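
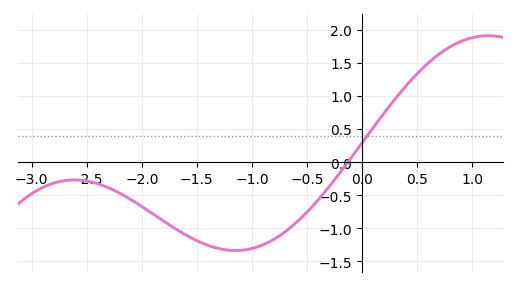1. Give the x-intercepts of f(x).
-0.128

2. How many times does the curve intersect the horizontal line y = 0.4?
1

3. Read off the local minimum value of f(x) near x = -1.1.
-1.34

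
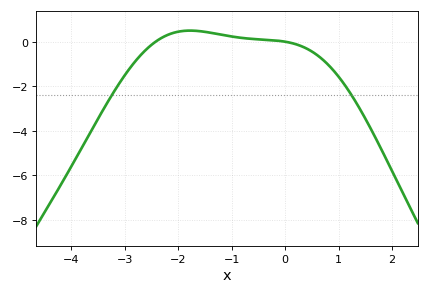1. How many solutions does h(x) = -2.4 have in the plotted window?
2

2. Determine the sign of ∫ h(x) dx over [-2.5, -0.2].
positive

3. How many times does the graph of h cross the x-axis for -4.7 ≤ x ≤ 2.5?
2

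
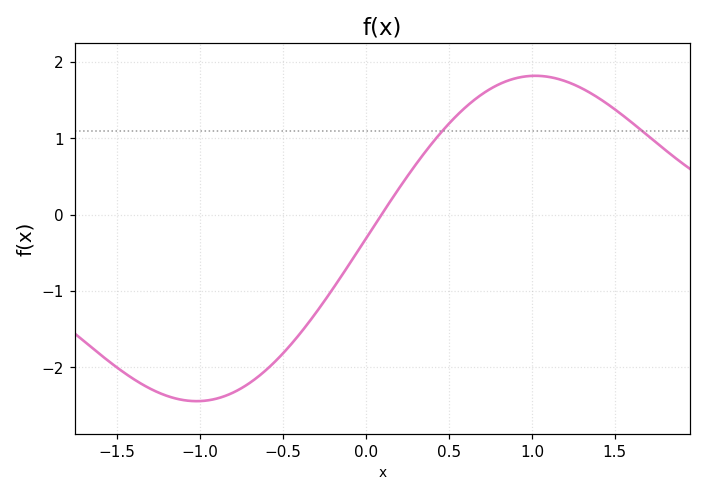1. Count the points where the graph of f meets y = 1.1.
2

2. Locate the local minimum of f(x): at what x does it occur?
-1.02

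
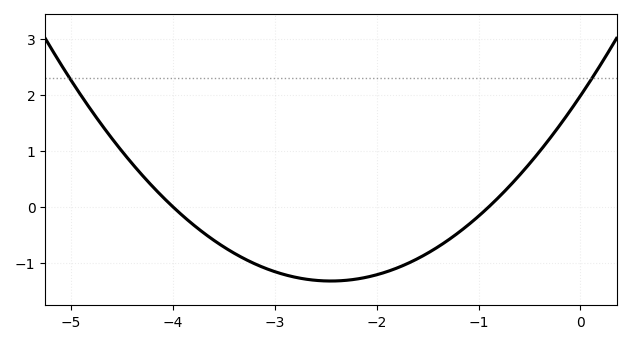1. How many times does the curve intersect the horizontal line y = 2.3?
2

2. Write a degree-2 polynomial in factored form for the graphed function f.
y = 0.55(x + 4)(x + 0.9)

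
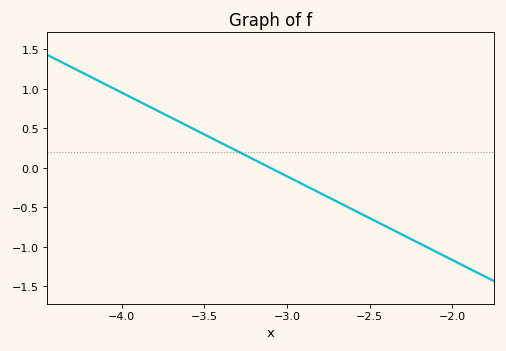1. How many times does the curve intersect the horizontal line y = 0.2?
1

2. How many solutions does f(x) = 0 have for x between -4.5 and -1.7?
1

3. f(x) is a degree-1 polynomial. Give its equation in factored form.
y = -1.06(x + 3.1)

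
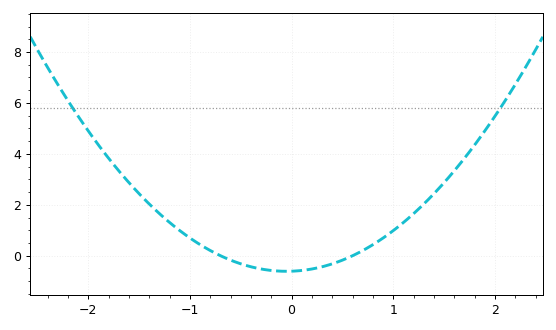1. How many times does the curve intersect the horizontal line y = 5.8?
2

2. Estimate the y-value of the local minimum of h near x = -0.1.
-0.6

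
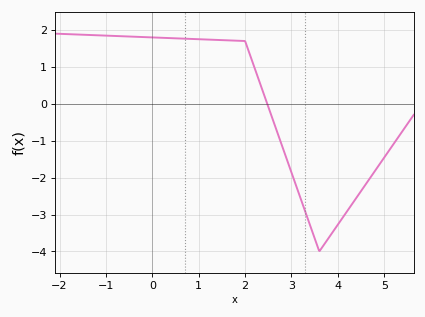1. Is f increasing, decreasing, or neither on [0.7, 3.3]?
decreasing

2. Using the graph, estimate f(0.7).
1.76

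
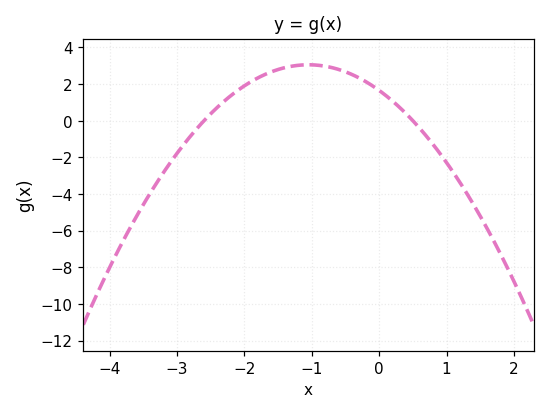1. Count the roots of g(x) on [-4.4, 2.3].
2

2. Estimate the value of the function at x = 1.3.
-3.96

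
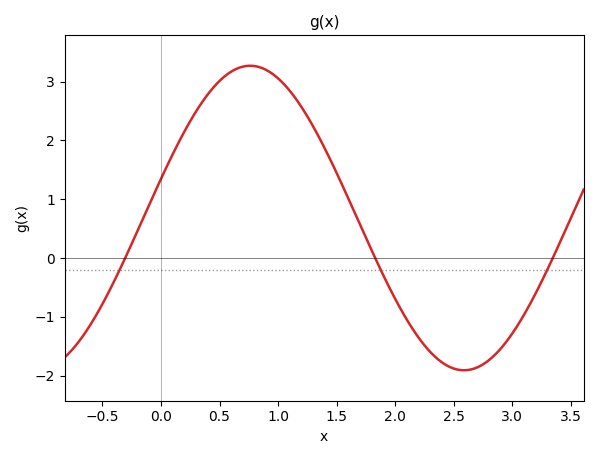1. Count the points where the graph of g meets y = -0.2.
3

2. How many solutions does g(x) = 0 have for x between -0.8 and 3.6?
3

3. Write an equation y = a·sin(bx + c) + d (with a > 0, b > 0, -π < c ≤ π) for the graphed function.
y = 2.59sin(1.7x + 0.26) + 0.68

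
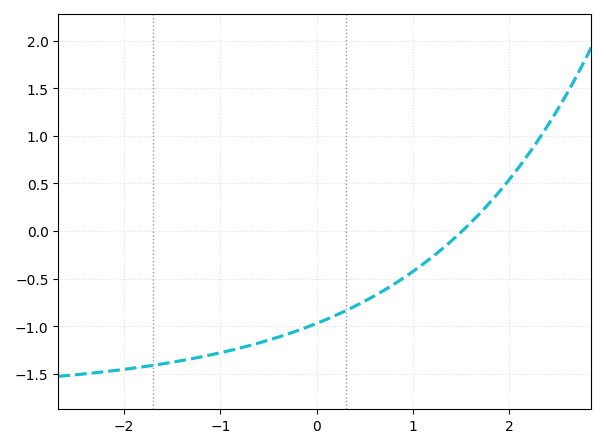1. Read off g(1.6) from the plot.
0.087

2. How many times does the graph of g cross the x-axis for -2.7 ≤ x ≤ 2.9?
1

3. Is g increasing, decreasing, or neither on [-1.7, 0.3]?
increasing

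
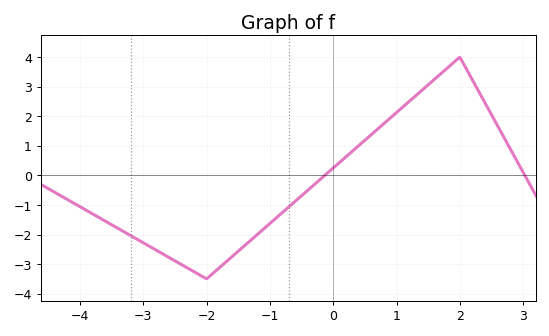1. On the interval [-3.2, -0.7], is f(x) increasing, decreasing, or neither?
neither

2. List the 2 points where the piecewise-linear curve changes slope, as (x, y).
(-2, -3.5); (2, 4)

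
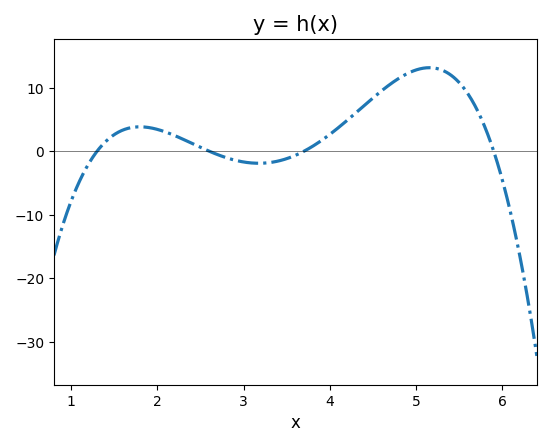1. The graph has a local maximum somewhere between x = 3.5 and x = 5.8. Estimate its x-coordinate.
5.2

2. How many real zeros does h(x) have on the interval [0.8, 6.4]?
4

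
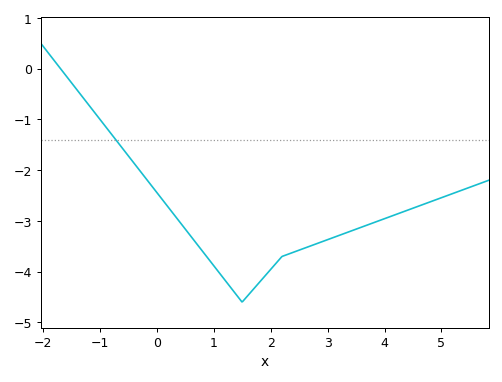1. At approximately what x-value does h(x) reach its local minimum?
1.4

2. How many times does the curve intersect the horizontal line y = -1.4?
1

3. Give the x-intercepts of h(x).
-1.6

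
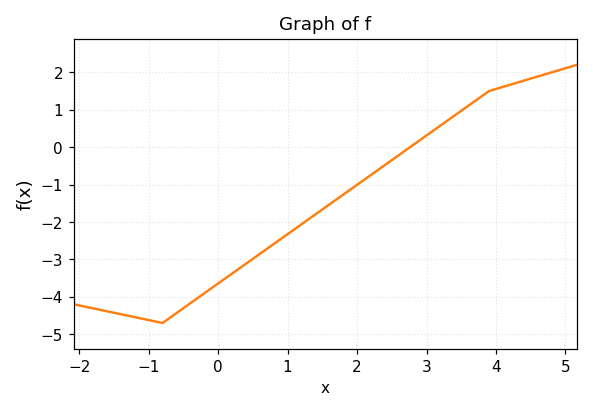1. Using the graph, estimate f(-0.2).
-3.91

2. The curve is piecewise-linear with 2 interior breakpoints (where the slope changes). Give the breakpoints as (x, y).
(-0.8, -4.7); (3.9, 1.5)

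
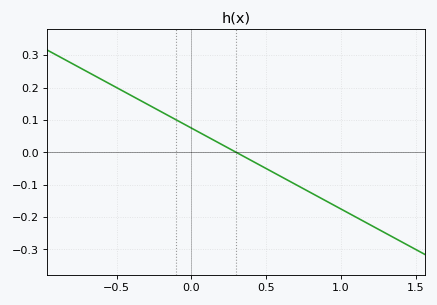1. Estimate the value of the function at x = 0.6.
-0.075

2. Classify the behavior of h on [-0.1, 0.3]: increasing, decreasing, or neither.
decreasing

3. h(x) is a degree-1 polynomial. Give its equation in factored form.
y = -0.25(x - 0.3)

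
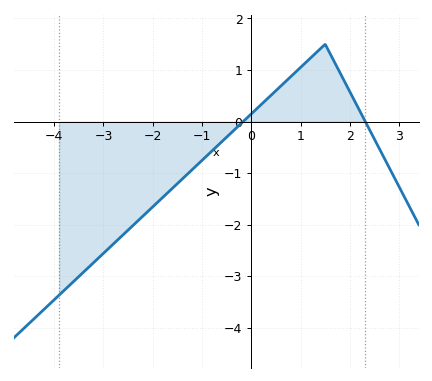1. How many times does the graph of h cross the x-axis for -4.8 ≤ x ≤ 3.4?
2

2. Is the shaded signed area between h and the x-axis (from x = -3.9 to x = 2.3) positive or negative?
negative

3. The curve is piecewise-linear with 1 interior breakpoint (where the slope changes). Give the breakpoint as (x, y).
(1.5, 1.5)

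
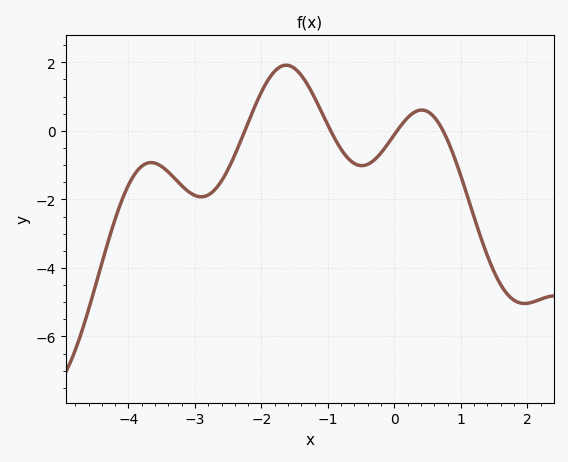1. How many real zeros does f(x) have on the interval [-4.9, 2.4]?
4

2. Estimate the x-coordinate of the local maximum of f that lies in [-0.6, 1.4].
0.4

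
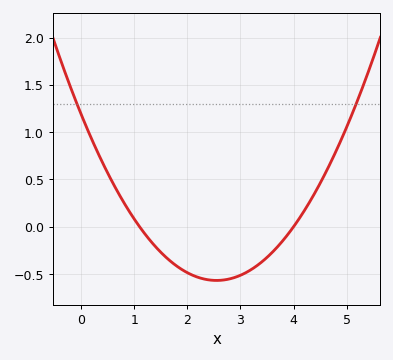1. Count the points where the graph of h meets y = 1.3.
2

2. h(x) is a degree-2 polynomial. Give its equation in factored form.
y = 0.27(x - 1.1)(x - 4)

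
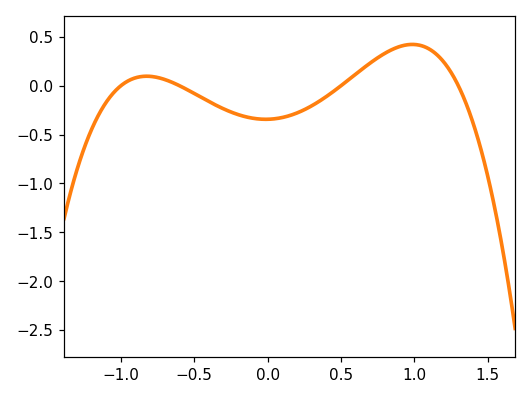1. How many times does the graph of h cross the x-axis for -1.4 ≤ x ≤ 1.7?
4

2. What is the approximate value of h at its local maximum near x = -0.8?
0.1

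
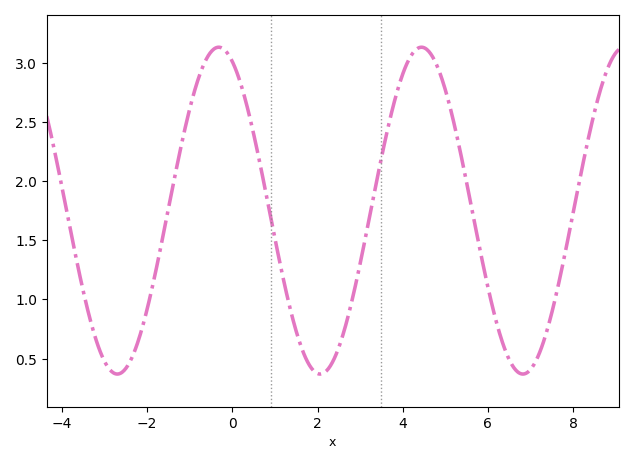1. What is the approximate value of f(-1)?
2.6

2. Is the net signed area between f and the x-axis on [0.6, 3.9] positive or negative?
positive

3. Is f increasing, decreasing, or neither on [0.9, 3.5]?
neither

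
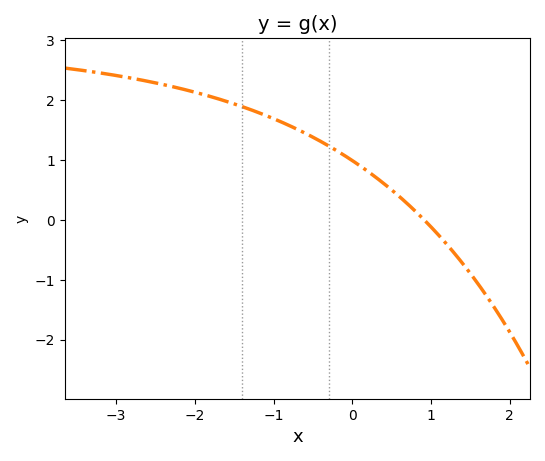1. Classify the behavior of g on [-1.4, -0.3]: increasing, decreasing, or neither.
decreasing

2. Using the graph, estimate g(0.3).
0.709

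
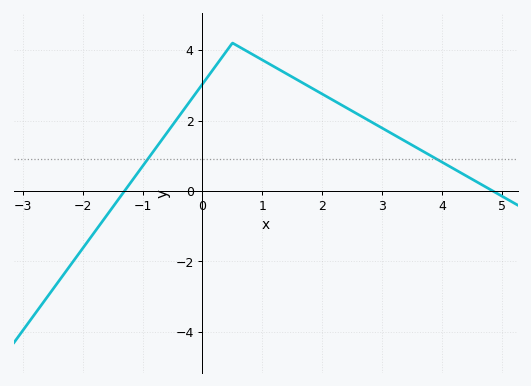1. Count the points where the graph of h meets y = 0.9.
2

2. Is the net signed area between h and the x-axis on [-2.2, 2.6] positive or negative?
positive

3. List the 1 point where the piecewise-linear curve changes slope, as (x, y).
(0.5, 4.2)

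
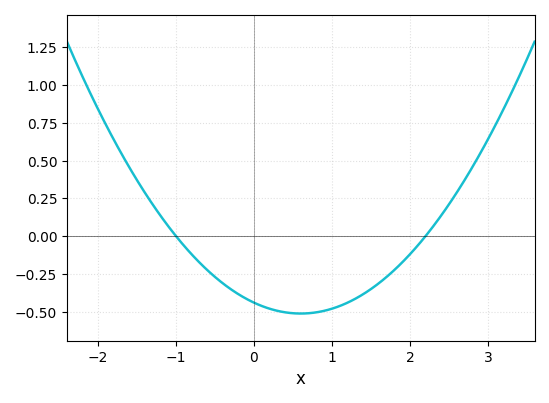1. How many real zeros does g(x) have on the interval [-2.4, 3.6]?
2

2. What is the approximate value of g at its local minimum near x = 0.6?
-0.512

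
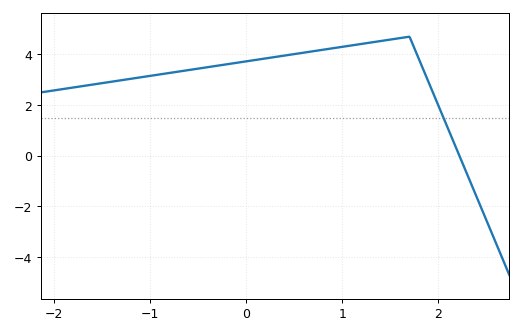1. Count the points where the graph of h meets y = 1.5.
1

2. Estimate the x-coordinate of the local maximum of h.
1.7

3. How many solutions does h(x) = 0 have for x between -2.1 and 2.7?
1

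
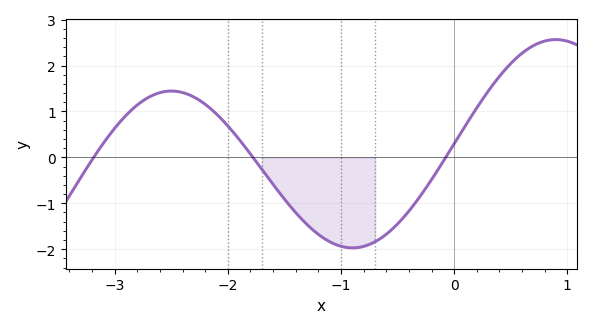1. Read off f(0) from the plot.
0.3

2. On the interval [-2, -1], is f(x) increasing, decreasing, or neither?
decreasing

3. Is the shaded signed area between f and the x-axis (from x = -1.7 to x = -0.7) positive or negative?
negative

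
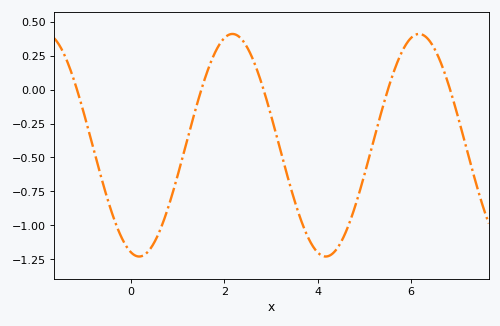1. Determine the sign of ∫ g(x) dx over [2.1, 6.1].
negative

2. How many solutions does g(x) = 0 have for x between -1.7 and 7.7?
5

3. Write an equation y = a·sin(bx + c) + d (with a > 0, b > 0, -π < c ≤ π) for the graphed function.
y = 0.82sin(1.57x - 1.84) - 0.41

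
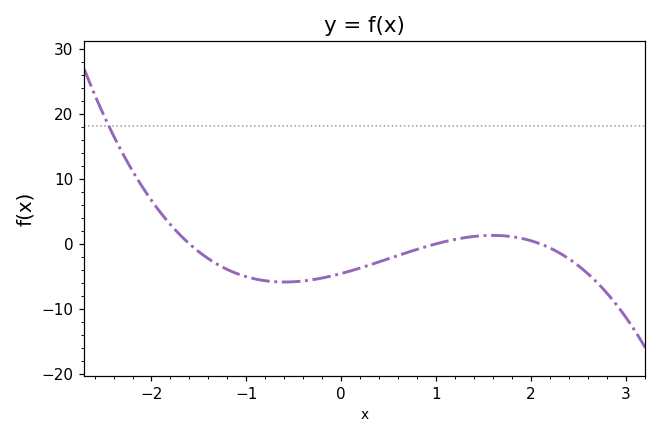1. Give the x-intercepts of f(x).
-1.6, 1, 2.1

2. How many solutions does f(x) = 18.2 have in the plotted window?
1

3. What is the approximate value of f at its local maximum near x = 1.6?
1.31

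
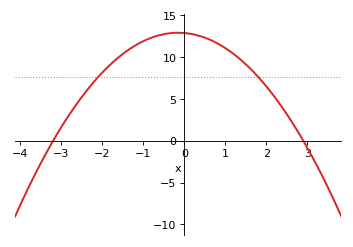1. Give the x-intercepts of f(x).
-3.2, 2.9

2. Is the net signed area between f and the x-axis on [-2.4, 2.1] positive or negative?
positive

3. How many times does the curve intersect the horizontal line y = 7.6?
2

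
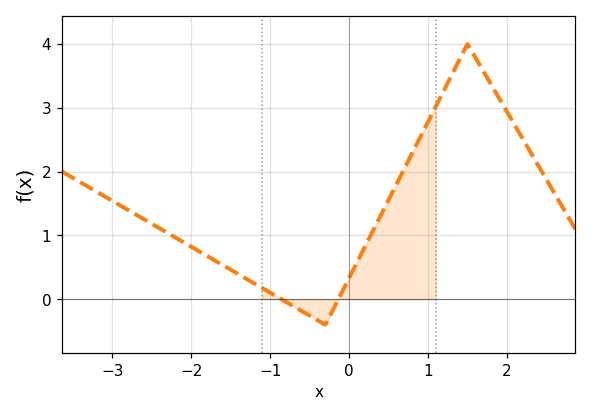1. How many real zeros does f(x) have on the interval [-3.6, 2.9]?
2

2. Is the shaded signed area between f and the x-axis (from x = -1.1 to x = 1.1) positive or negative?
positive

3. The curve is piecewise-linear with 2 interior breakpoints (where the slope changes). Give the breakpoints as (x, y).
(-0.3, -0.4); (1.5, 4)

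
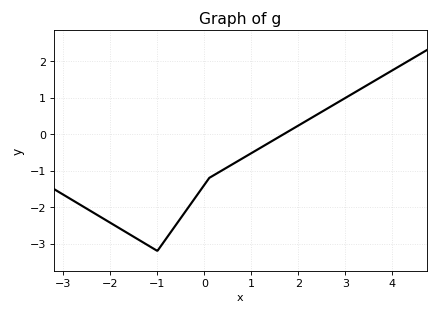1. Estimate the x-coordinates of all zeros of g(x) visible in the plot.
1.69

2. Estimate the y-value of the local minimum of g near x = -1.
-3.2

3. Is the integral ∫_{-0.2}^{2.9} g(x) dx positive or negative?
negative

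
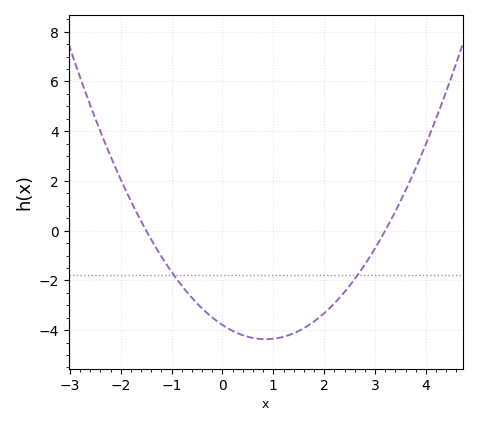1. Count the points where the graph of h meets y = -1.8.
2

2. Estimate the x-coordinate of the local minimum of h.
0.85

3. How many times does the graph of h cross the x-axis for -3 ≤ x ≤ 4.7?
2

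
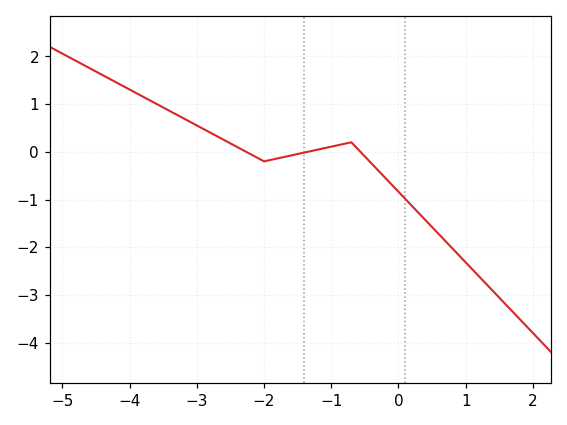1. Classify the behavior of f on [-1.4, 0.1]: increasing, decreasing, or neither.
neither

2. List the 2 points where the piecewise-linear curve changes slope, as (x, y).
(-2, -0.2); (-0.7, 0.2)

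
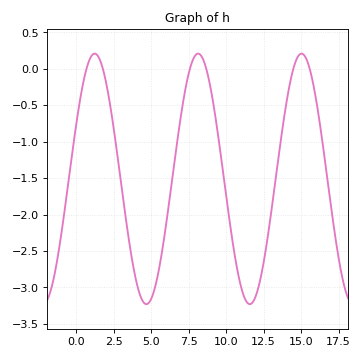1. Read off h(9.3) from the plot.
-0.683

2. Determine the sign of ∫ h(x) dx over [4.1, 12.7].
negative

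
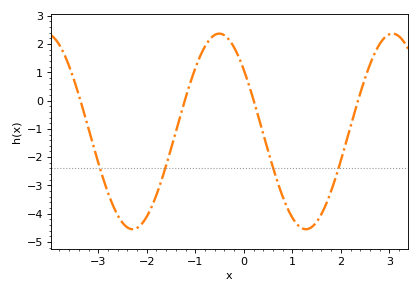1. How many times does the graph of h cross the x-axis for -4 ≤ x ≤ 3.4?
4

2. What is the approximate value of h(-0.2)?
1.88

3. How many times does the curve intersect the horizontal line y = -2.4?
4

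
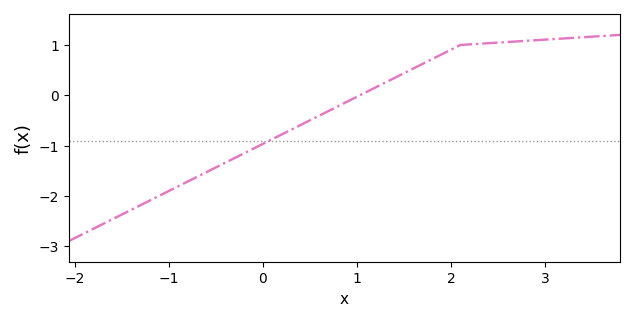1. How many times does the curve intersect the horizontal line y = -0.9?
1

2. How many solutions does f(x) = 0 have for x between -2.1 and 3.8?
1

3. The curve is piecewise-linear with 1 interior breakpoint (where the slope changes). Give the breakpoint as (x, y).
(2.1, 1)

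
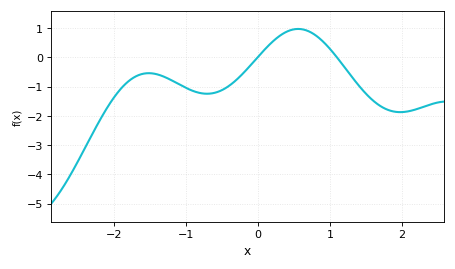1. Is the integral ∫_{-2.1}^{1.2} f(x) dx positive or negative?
negative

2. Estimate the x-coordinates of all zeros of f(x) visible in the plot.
0, 1.1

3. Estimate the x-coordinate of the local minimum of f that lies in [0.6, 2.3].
2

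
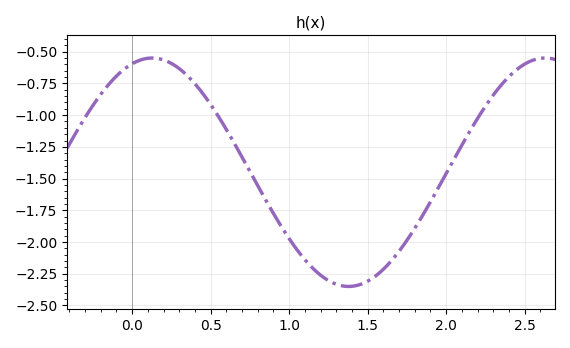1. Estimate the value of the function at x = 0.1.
-0.55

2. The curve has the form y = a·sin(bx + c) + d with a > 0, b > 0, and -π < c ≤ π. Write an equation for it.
y = 0.9sin(2.5x + 1.3) - 1.45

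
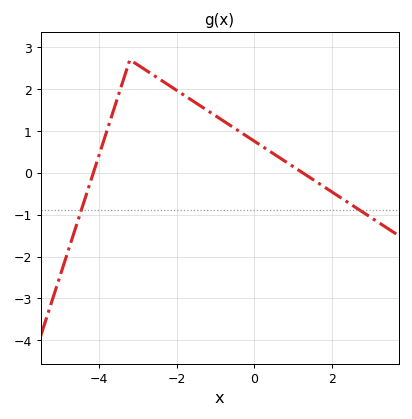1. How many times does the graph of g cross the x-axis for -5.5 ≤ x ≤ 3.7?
2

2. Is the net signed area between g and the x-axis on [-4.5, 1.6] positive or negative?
positive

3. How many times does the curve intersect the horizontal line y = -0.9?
2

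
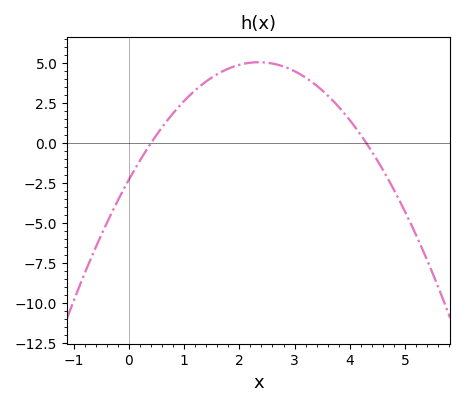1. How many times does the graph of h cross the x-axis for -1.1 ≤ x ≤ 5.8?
2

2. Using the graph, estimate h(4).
1.44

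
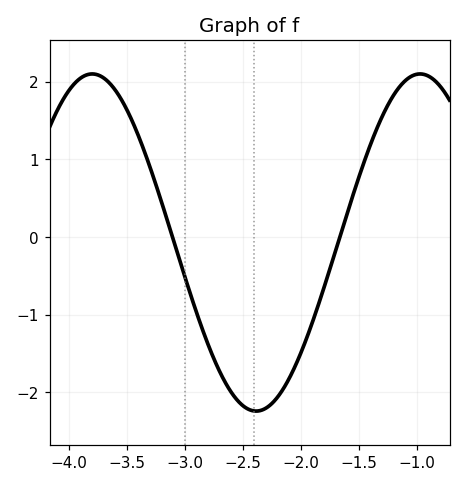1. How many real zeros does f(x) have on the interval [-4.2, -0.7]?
2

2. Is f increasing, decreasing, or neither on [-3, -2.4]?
decreasing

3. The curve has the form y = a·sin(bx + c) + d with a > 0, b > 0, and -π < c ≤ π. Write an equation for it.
y = 2.17sin(2.2x - 2.6) - 0.07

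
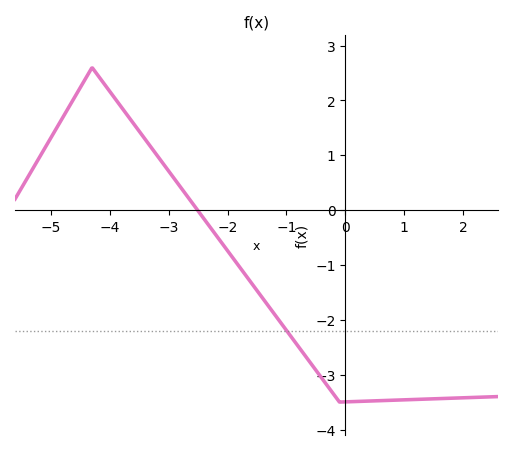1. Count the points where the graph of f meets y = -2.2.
1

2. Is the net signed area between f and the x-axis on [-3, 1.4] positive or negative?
negative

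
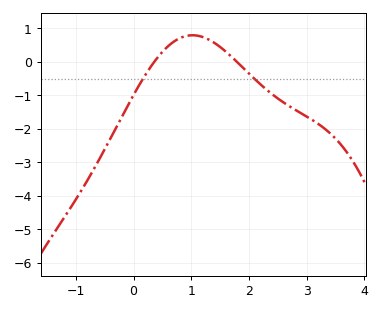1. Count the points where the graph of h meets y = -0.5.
2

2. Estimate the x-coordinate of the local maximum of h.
1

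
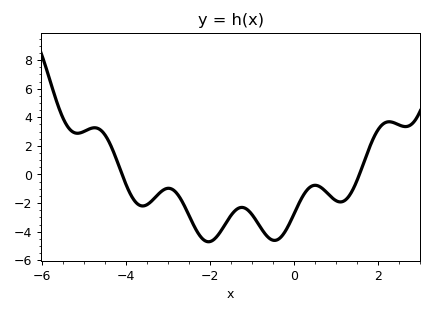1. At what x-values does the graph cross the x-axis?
-4, 1.6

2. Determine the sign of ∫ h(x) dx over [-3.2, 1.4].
negative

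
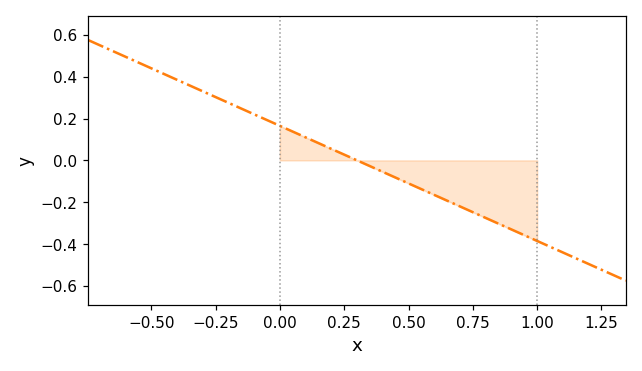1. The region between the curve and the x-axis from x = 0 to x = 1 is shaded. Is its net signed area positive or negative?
negative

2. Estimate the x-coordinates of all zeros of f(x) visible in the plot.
0.3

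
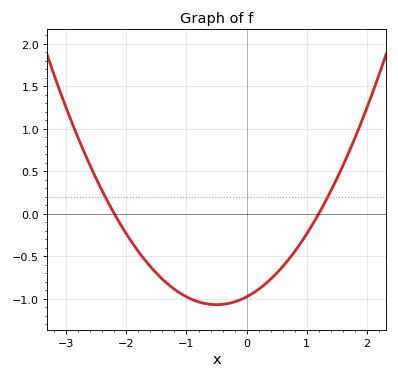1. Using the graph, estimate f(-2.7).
0.722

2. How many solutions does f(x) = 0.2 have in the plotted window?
2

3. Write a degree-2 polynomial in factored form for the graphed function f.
y = 0.37(x + 2.2)(x - 1.2)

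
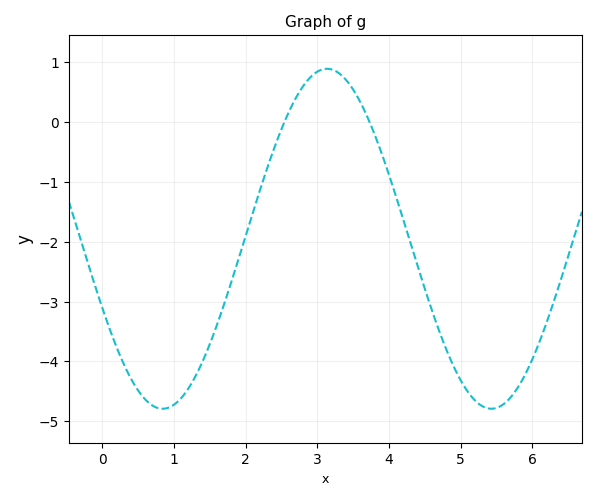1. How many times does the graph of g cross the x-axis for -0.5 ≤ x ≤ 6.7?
2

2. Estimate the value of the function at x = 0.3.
-4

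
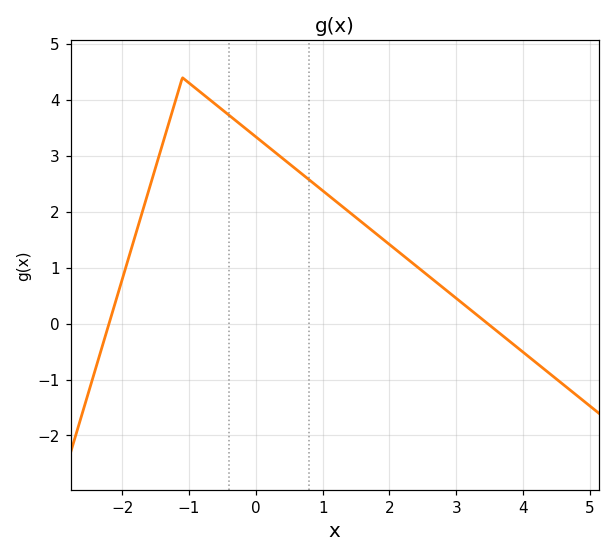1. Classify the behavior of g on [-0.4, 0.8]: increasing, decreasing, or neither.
decreasing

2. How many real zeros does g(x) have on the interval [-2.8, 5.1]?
2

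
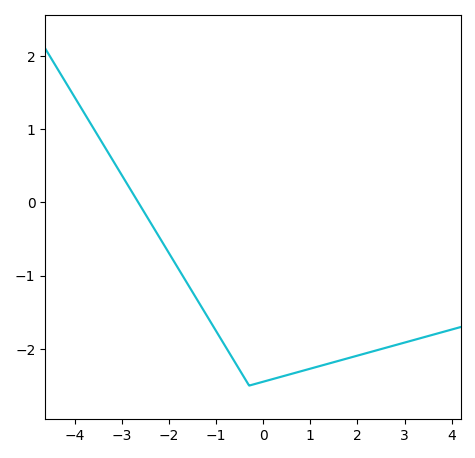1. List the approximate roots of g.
-2.6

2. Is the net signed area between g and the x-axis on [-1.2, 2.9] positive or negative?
negative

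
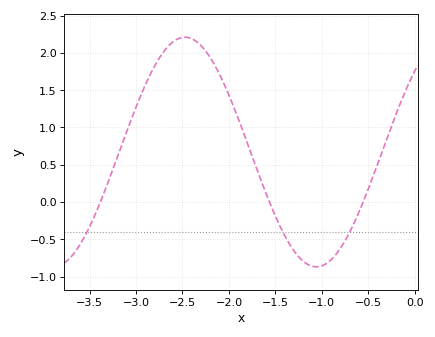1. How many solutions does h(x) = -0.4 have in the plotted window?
3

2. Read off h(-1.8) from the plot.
0.8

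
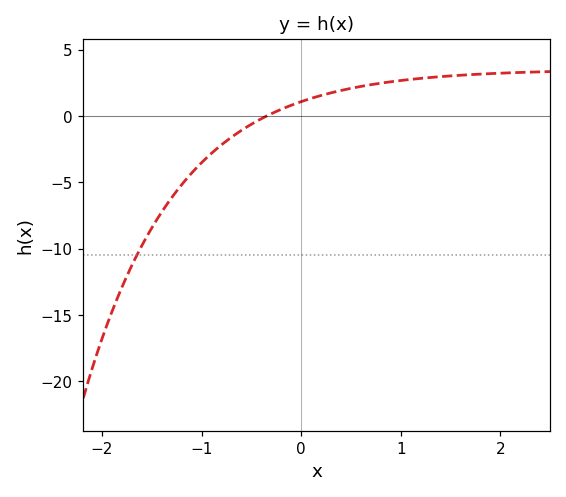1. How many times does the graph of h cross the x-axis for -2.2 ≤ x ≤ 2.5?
1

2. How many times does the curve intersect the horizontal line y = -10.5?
1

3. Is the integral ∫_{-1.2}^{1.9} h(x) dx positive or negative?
positive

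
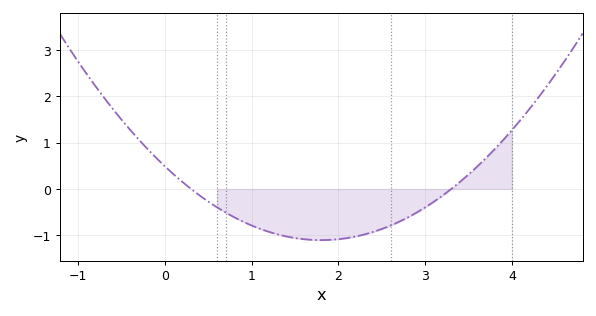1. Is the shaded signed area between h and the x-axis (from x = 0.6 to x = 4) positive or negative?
negative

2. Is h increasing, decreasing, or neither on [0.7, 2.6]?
neither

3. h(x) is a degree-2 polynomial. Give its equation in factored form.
y = 0.49(x - 0.3)(x - 3.3)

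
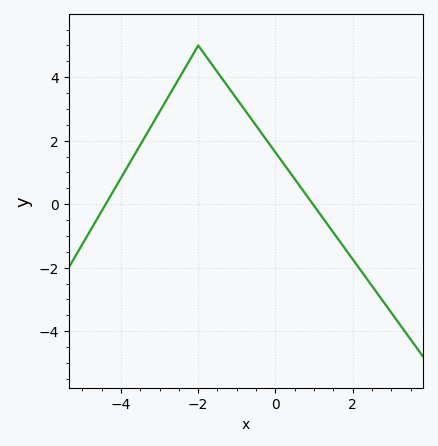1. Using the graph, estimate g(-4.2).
0.403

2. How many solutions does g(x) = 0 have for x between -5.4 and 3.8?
2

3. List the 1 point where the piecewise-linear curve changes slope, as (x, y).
(-2, 5)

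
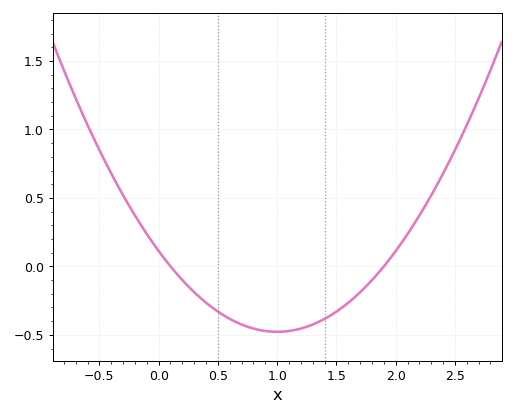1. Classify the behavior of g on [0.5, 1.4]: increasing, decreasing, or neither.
neither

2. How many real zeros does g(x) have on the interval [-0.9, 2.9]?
2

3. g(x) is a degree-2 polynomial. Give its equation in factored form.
y = 0.59(x - 0.1)(x - 1.9)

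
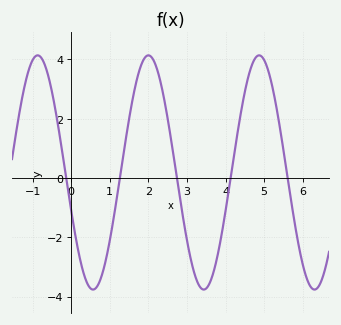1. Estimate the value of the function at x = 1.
-2.11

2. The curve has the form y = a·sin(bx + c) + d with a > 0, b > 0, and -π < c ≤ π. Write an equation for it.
y = 3.95sin(2.19x - 2.81) + 0.19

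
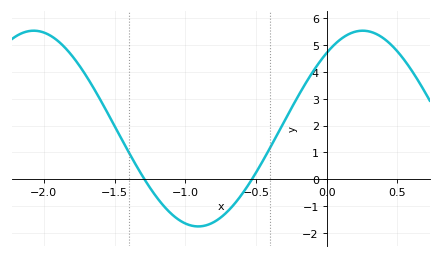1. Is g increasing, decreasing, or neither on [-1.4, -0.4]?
neither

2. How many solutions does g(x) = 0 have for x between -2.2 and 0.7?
2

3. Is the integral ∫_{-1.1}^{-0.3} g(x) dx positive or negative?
negative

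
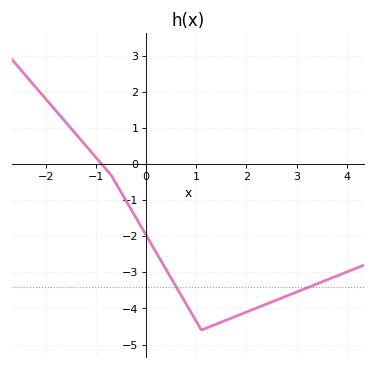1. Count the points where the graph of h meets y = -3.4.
2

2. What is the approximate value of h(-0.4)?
-1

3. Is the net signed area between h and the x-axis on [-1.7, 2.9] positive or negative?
negative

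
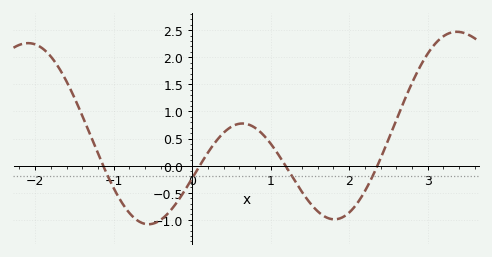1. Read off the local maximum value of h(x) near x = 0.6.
0.778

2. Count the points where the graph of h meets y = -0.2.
4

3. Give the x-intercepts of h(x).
-1.13, 0.097, 1.19, 2.36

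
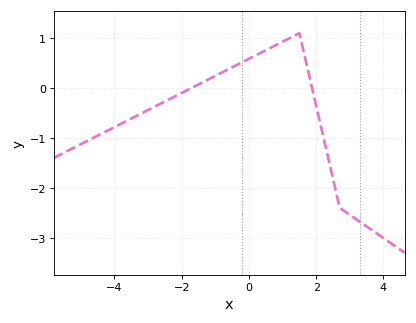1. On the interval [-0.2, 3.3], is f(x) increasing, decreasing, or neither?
neither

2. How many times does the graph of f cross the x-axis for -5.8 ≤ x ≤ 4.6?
2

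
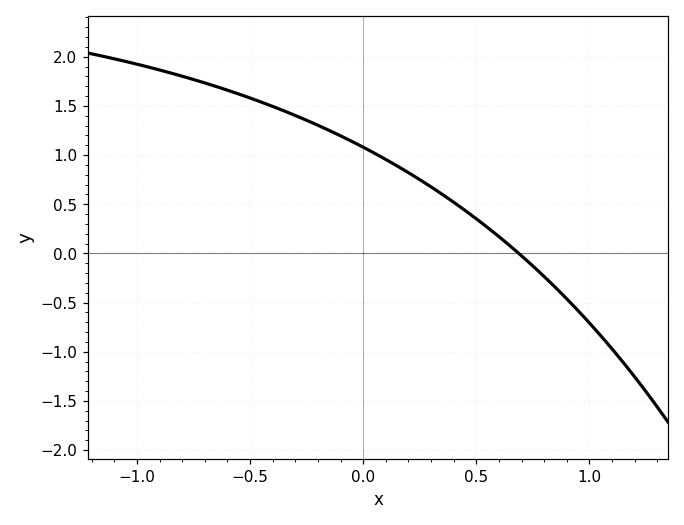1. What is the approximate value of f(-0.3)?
1.4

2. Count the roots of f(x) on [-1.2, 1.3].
1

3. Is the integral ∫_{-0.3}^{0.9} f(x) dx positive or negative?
positive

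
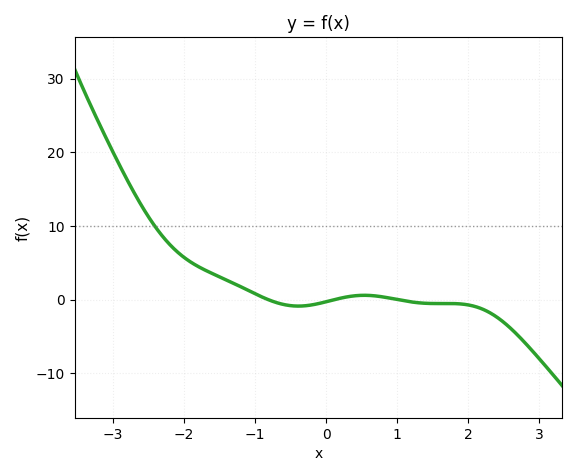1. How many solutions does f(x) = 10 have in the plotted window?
1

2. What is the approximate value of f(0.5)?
1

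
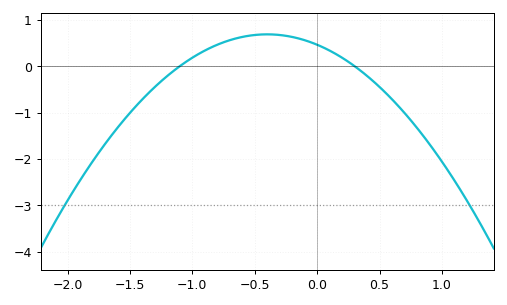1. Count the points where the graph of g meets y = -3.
2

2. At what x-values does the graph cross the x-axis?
-1.1, 0.3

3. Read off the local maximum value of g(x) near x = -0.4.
0.7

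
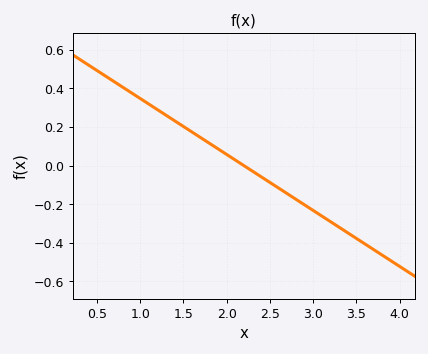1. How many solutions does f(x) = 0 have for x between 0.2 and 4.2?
1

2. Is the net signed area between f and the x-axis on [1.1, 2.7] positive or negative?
positive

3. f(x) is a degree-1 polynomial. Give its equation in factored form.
y = -0.29(x - 2.2)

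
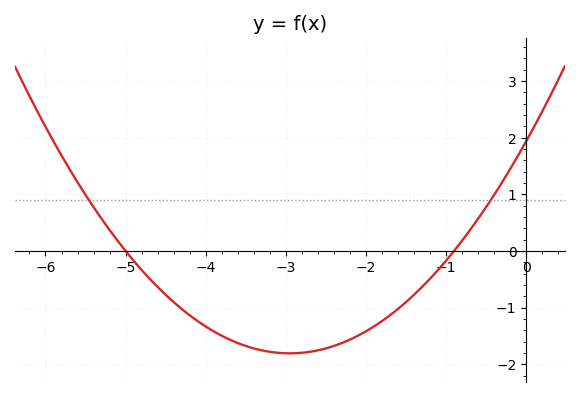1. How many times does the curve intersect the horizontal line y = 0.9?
2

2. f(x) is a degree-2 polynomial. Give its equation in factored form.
y = 0.43(x + 5)(x + 0.9)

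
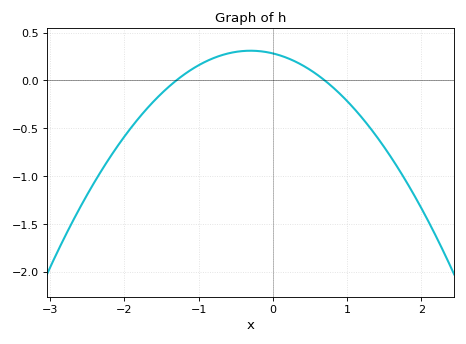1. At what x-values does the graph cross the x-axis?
-1.3, 0.7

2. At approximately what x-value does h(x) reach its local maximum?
-0.3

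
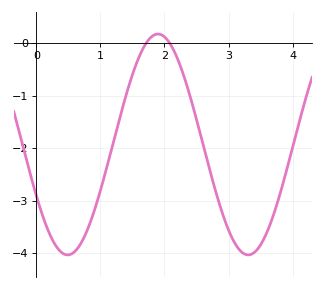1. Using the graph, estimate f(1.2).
-1.9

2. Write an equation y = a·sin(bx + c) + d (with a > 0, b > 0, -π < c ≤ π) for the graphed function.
y = 2.1sin(2.2x - 2.7) - 1.93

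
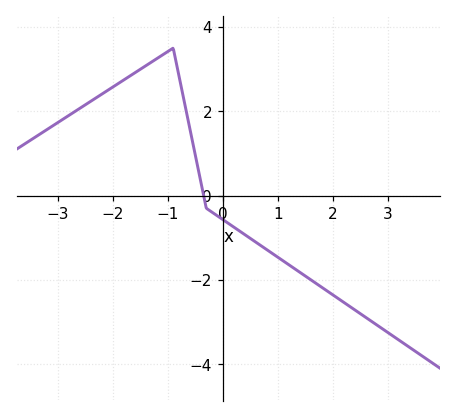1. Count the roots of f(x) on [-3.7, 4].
1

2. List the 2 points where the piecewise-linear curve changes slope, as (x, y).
(-0.9, 3.5); (-0.3, -0.3)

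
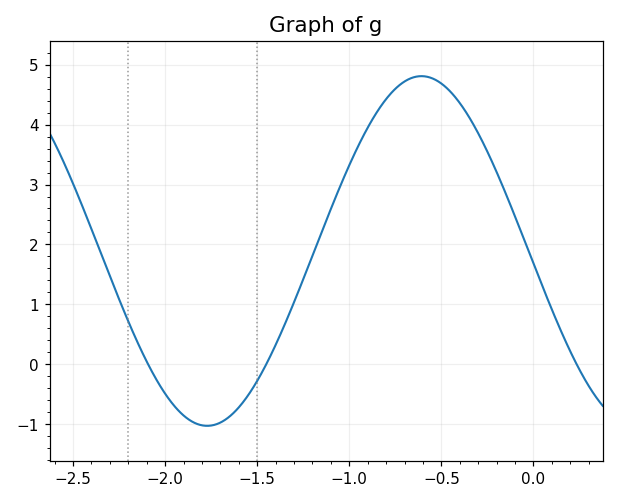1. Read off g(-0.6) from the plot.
4.8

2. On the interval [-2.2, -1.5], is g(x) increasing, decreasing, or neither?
neither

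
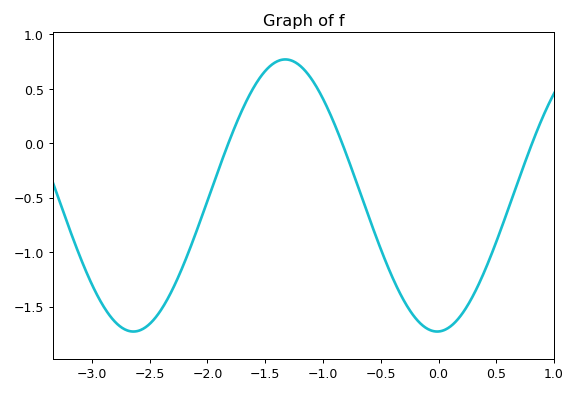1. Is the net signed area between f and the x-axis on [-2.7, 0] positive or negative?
negative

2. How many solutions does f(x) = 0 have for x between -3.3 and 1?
3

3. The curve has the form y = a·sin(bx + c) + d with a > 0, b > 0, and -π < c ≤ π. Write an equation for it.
y = 1.25sin(2.4x - 1.5) - 0.48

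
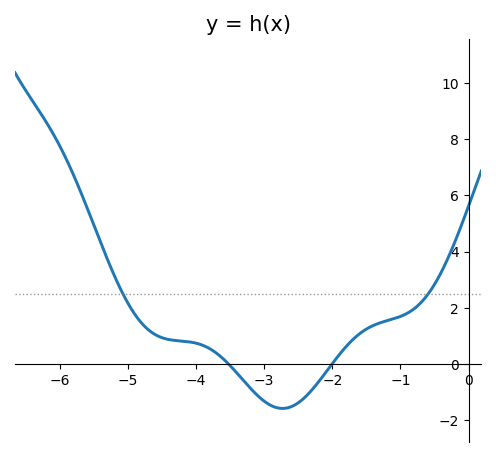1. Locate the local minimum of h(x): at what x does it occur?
-2.7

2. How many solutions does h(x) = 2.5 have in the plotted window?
2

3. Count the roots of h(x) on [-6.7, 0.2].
2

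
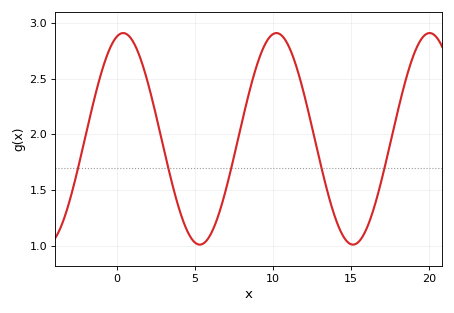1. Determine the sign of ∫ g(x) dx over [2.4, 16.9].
positive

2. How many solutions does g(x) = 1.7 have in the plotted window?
5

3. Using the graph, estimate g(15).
1.01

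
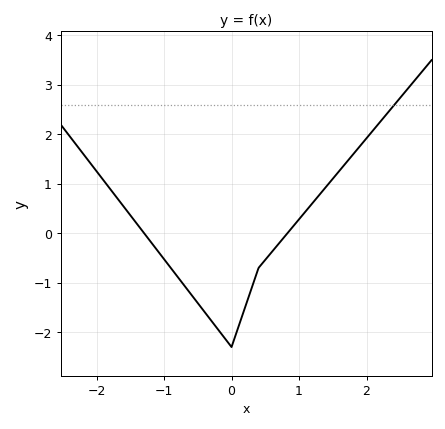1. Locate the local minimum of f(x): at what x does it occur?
0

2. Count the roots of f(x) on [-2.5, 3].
2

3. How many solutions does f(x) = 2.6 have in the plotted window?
1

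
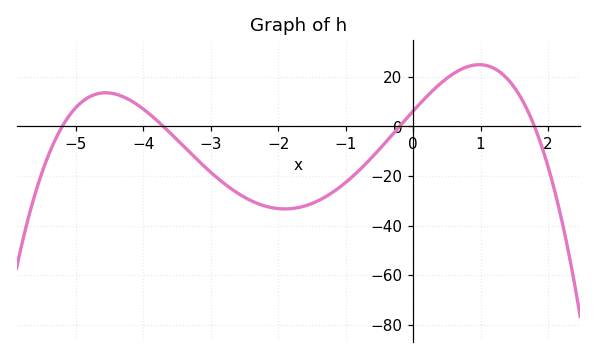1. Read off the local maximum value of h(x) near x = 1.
24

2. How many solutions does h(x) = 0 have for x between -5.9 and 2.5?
4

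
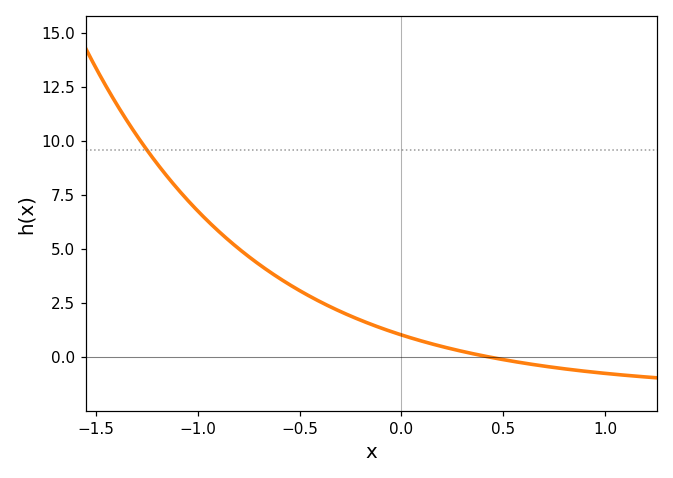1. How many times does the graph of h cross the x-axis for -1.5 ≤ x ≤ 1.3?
1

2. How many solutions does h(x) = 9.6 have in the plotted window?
1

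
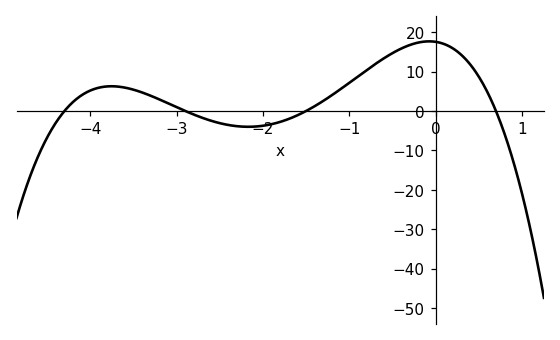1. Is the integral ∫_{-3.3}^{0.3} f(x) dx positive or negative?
positive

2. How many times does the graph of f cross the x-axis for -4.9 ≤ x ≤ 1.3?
4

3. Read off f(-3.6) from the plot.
6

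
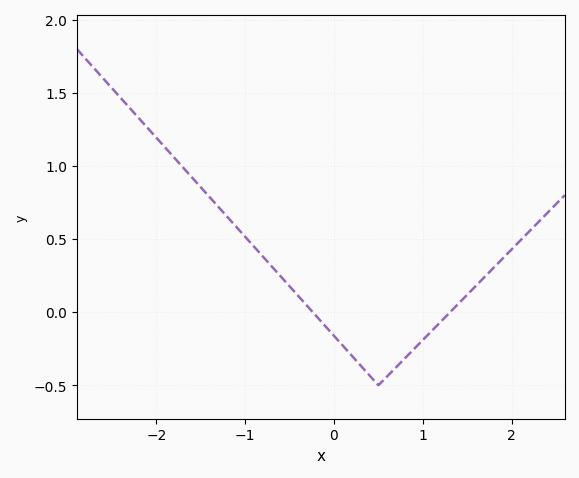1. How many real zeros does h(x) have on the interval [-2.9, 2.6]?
2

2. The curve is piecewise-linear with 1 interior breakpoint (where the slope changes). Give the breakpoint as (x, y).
(0.5, -0.5)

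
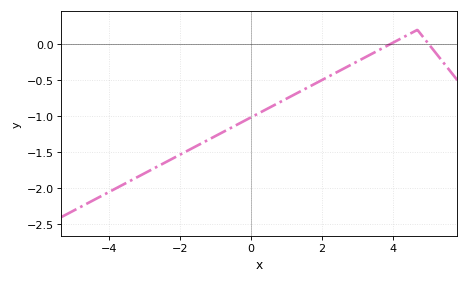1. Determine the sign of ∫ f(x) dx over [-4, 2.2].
negative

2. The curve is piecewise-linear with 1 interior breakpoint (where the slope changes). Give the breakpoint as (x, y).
(4.7, 0.2)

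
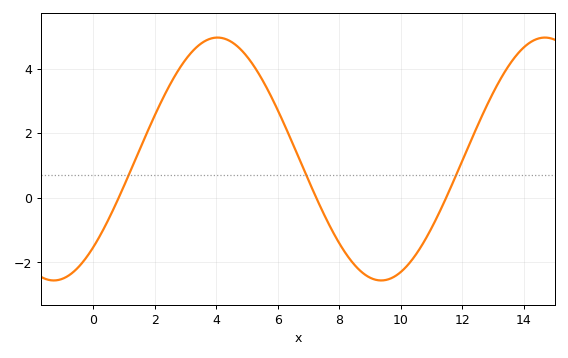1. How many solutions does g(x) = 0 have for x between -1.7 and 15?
3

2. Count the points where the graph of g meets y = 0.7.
3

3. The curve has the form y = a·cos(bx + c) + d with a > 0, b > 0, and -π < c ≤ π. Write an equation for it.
y = 3.76cos(0.59x - 2.38) + 1.2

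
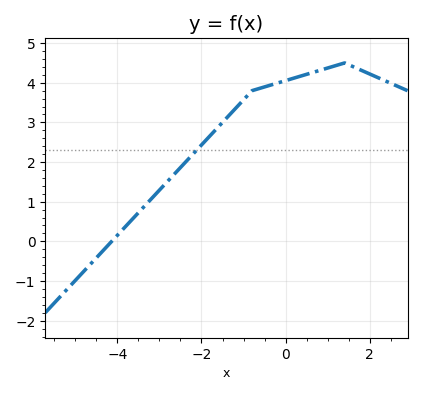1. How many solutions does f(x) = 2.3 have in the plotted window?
1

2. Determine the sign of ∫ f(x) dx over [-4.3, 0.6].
positive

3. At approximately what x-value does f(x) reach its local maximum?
1.4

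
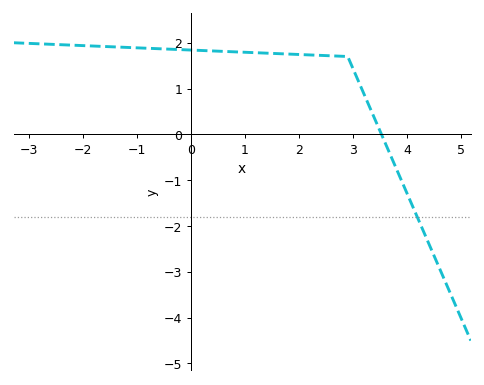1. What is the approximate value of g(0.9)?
1.8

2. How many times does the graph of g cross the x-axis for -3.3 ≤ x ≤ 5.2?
1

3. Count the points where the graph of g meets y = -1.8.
1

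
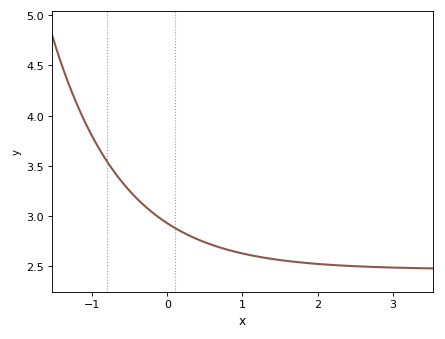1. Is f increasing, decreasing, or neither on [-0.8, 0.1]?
decreasing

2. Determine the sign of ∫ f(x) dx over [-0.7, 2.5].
positive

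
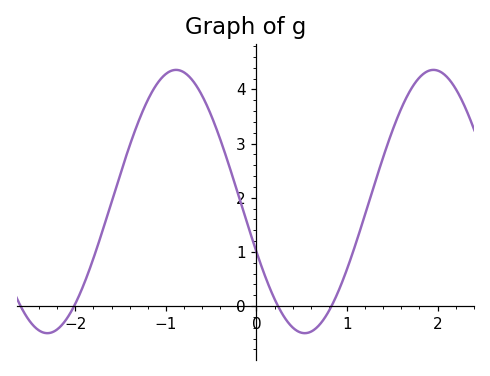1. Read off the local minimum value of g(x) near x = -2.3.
-0.5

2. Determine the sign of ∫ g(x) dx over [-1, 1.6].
positive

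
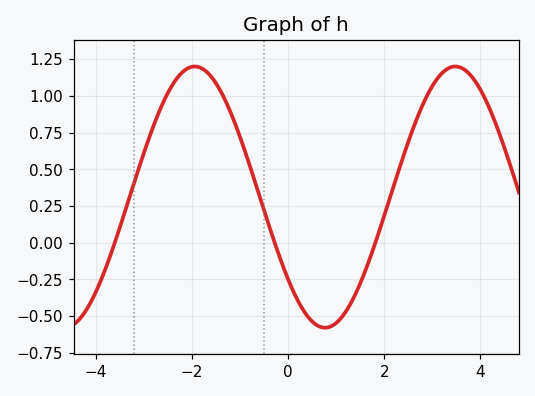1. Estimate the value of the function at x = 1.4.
-0.352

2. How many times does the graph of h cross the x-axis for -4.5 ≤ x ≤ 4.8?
3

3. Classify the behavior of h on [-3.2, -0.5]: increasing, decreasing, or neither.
neither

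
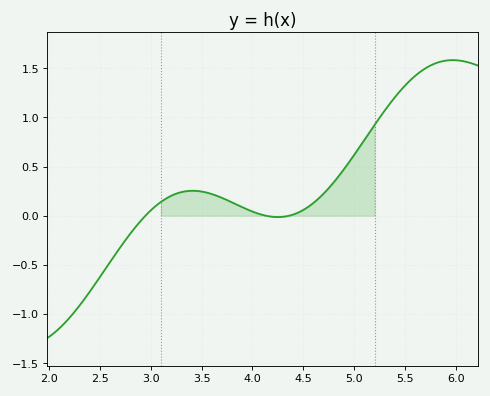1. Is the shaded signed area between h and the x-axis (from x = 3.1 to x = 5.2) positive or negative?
positive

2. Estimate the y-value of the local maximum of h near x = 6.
1.6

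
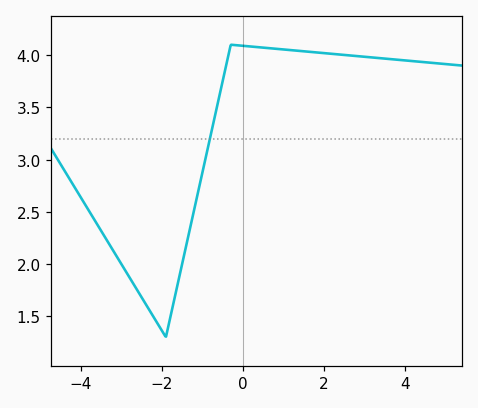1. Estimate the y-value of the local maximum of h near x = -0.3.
4.1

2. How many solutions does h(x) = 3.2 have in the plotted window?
1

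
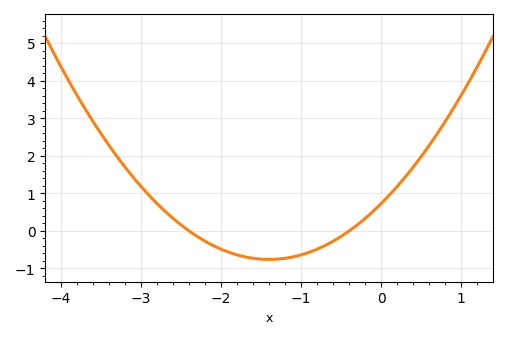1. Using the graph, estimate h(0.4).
1.7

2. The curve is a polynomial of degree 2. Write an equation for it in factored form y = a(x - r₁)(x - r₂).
y = 0.76(x + 2.4)(x + 0.4)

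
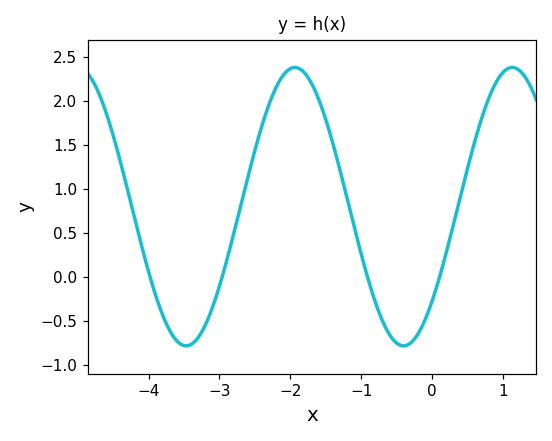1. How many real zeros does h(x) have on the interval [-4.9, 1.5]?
4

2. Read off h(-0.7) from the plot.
-0.5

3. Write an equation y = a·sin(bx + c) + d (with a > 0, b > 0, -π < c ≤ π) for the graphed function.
y = 1.58sin(2.05x - 0.74) + 0.8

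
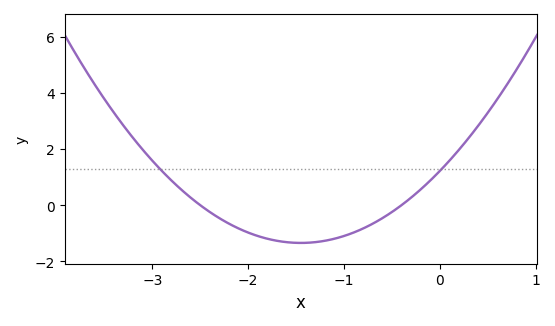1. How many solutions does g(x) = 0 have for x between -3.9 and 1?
2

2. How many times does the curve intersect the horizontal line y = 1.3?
2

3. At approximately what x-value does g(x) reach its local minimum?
-1.45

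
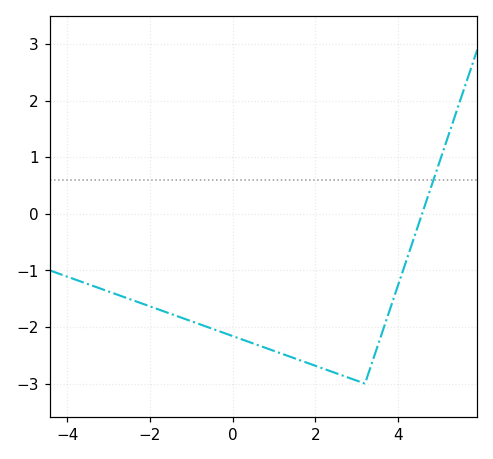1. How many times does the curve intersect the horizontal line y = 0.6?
1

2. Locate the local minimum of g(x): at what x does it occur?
3.2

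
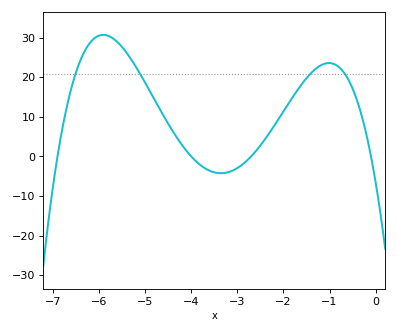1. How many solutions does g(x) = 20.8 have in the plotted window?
4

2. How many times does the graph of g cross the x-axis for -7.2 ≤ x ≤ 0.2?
4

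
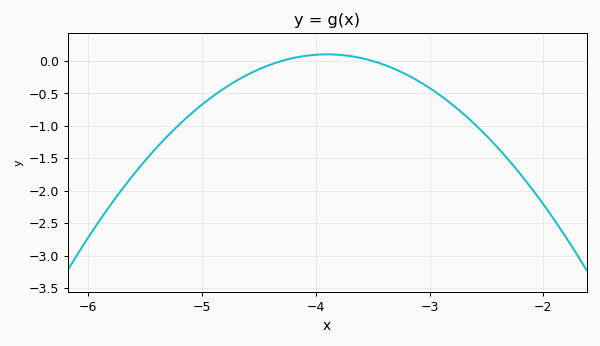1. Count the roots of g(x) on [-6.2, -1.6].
2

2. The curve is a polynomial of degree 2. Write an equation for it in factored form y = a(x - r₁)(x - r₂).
y = -0.64(x + 4.3)(x + 3.5)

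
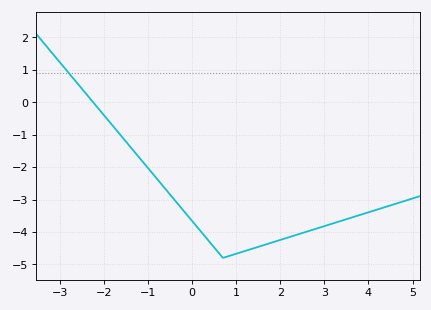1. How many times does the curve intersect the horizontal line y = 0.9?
1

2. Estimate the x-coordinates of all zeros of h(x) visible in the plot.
-2.2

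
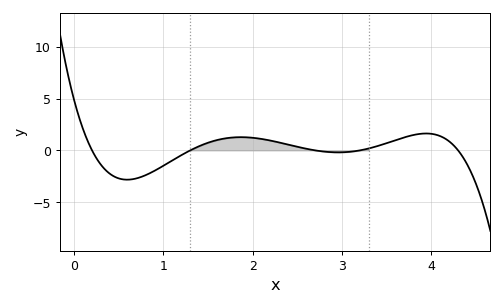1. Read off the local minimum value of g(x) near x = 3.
0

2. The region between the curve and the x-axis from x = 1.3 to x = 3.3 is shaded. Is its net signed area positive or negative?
positive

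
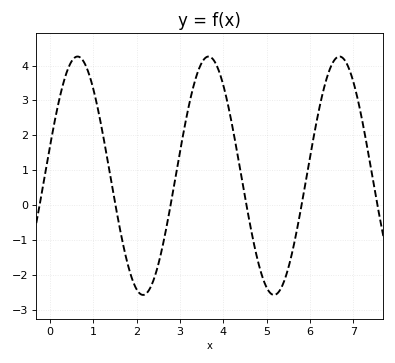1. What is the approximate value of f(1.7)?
-1.2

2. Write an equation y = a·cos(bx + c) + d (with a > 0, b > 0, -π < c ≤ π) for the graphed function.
y = 3.42cos(2.1x - 1.3) + 0.84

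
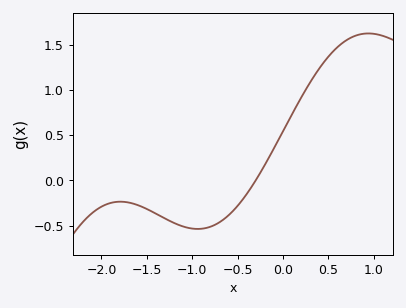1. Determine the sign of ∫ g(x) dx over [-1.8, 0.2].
negative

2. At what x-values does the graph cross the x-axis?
-0.3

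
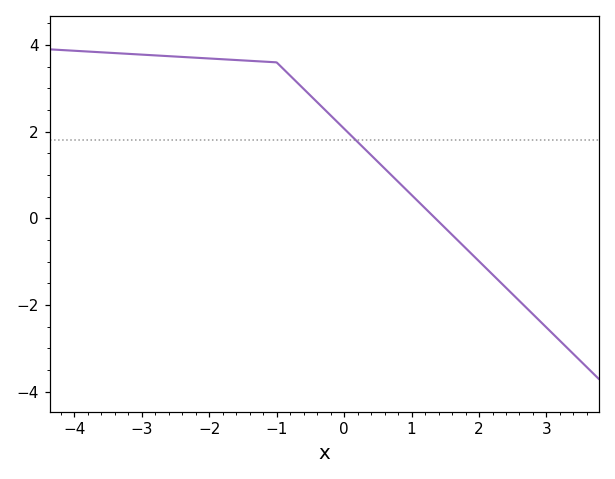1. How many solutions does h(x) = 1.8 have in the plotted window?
1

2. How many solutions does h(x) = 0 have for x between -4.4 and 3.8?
1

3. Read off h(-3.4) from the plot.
3.81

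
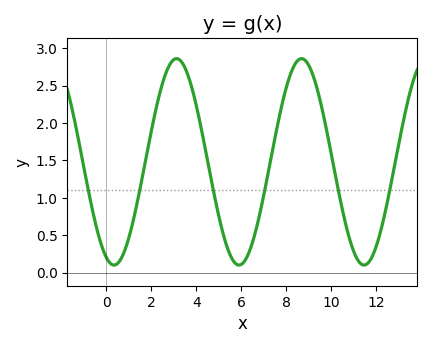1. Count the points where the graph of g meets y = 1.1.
6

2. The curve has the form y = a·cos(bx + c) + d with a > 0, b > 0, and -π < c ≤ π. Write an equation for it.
y = 1.38cos(1.1x + 2.8) + 1.48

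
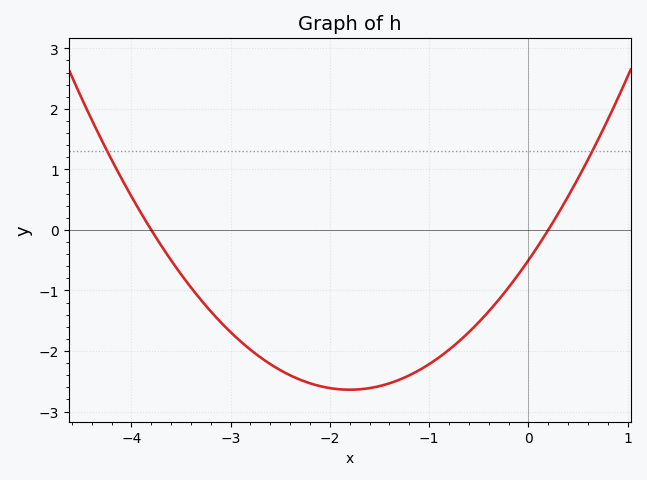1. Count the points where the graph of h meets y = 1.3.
2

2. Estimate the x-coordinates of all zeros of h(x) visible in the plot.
-3.8, 0.2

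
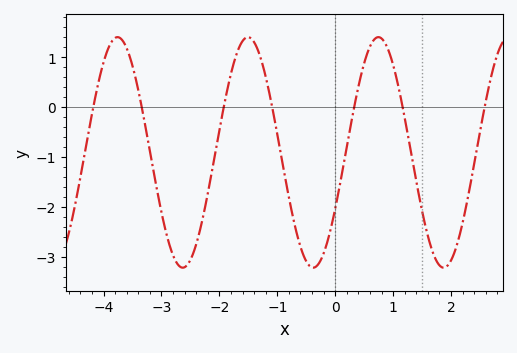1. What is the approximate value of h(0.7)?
1.4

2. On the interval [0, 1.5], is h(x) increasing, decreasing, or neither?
neither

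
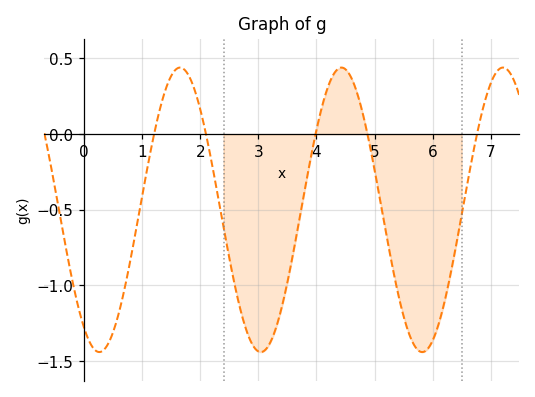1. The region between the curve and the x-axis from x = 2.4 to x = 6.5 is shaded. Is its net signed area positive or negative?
negative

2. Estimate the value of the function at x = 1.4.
0.293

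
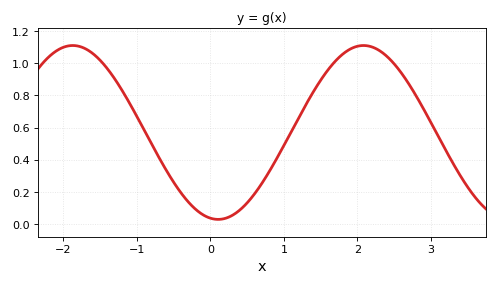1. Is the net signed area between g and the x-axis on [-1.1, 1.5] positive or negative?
positive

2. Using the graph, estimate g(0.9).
0.4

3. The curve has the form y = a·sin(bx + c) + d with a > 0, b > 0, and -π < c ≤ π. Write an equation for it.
y = 0.54sin(1.6x - 1.7) + 0.57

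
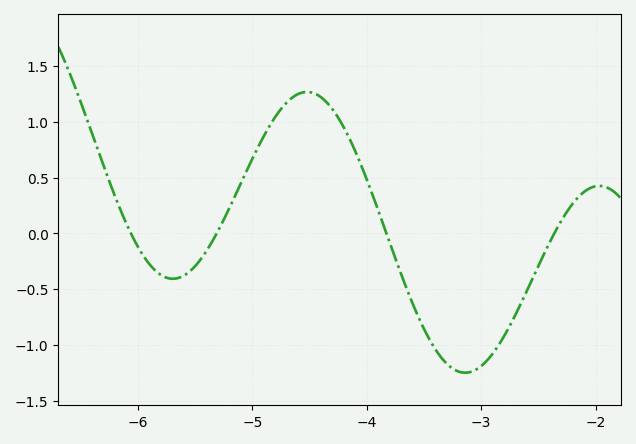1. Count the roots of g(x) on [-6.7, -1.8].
4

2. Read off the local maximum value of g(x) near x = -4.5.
1.25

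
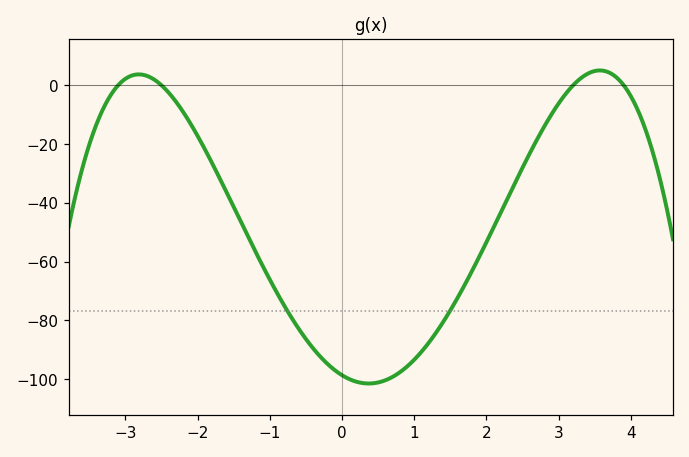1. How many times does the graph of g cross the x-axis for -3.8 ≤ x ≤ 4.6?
4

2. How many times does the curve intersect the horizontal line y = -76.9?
2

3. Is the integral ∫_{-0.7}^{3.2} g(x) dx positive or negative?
negative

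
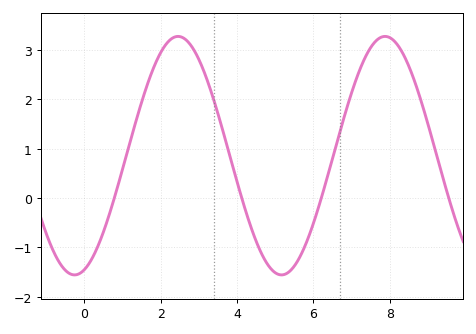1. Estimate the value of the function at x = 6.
-0.511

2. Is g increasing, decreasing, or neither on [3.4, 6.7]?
neither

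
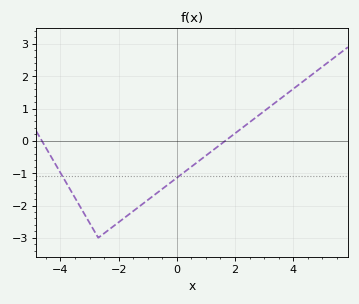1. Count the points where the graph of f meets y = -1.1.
2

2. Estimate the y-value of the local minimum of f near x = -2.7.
-3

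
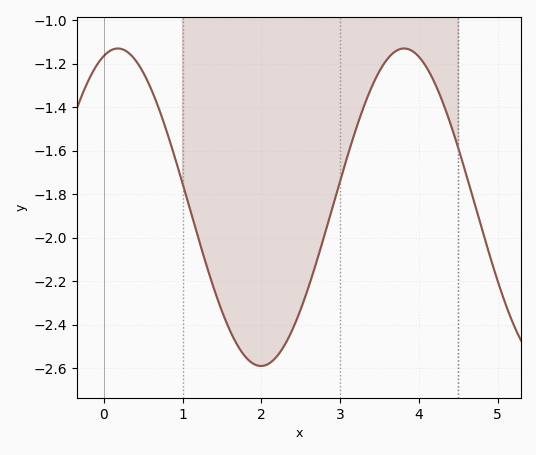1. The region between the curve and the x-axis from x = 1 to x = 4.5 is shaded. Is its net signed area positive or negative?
negative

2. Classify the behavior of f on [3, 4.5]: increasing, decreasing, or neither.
neither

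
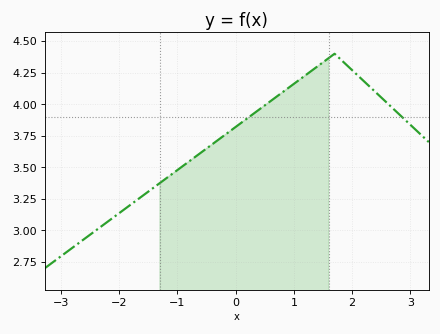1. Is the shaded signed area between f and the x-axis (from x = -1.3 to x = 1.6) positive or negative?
positive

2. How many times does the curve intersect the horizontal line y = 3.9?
2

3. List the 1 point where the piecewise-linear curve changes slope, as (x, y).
(1.7, 4.4)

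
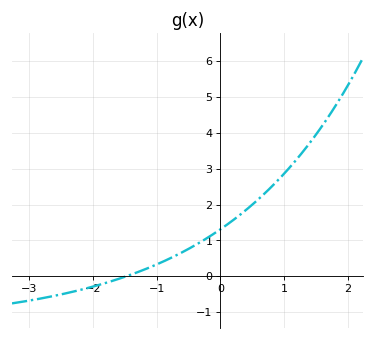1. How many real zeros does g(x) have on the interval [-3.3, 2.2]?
1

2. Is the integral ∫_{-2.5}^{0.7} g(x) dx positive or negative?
positive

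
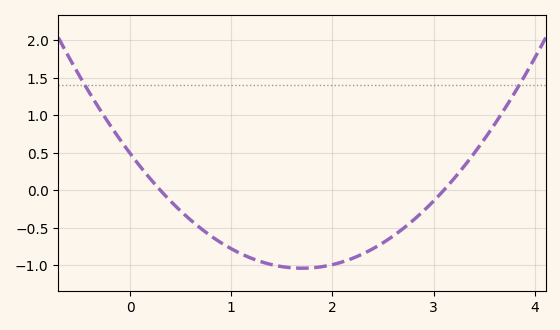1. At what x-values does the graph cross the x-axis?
0.3, 3.1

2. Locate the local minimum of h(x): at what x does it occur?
1.7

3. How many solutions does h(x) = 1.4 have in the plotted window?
2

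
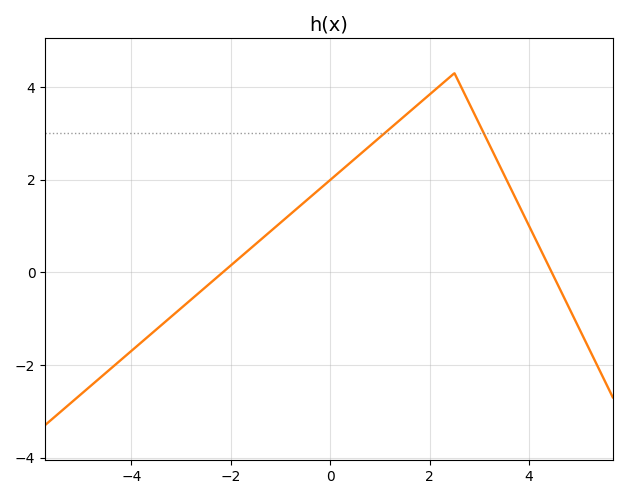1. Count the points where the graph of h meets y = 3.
2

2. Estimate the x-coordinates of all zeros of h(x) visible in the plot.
-2.2, 4.4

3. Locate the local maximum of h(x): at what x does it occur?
2.4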